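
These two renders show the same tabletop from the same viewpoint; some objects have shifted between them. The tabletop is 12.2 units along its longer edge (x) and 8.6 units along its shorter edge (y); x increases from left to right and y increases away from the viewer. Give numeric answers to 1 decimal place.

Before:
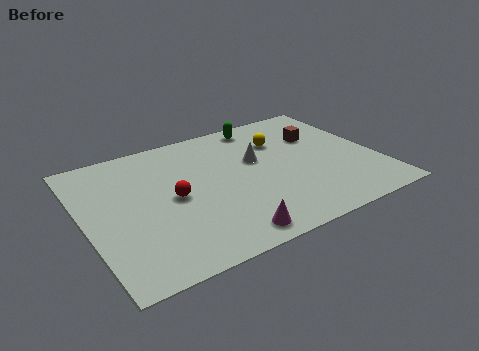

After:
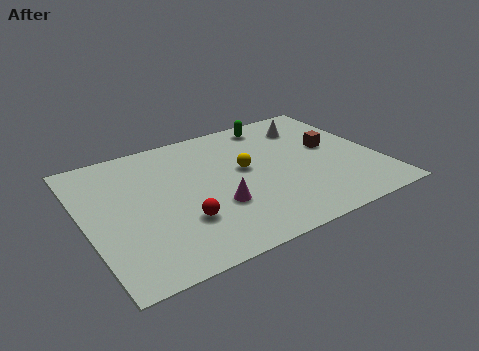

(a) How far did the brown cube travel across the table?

1.0

From (10.1, 5.8) to (10.4, 4.8), the brown cube covered √(0.3² + 1.0²) ≈ 1.0 units.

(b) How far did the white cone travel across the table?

2.9

From (7.3, 5.2) to (9.8, 6.7), the white cone covered √(2.5² + 1.5²) ≈ 2.9 units.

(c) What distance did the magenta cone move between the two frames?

1.9

From (5.3, 1.0) to (5.2, 2.9), the magenta cone covered √(0.1² + 1.9²) ≈ 1.9 units.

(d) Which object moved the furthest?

the white cone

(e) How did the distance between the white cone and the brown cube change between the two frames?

-0.9

The distance was about 2.9 in the first image and 2.0 in the second, so they moved 0.9 units closer together.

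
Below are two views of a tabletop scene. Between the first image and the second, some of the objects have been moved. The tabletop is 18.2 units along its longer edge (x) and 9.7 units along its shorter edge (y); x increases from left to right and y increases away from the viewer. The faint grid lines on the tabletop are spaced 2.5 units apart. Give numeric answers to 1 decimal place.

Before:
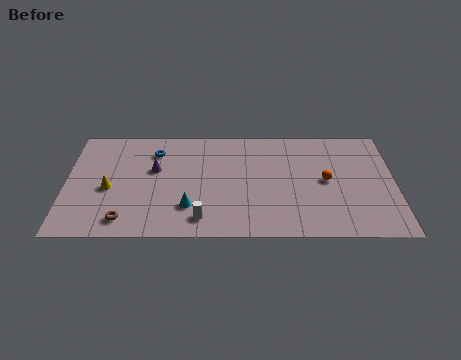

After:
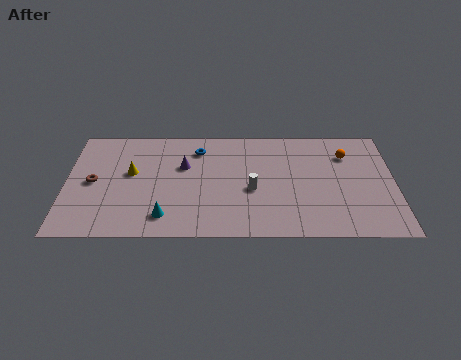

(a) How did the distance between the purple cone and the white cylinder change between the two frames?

-0.7

The distance was about 5.0 in the first image and 4.3 in the second, so they moved 0.7 units closer together.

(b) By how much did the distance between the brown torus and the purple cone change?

+0.5

Before: roughly 4.7 units apart; after: 5.2. That's 0.5 units further apart.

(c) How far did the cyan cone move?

1.5

From (6.8, 2.6) to (5.5, 1.8), the cyan cone covered √(1.3² + 0.8²) ≈ 1.5 units.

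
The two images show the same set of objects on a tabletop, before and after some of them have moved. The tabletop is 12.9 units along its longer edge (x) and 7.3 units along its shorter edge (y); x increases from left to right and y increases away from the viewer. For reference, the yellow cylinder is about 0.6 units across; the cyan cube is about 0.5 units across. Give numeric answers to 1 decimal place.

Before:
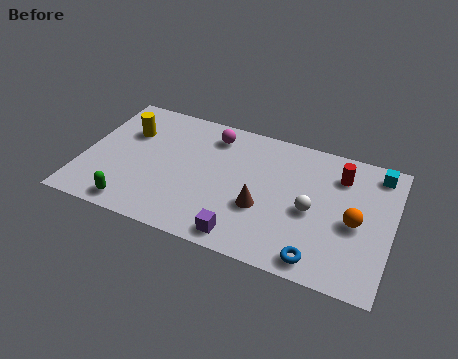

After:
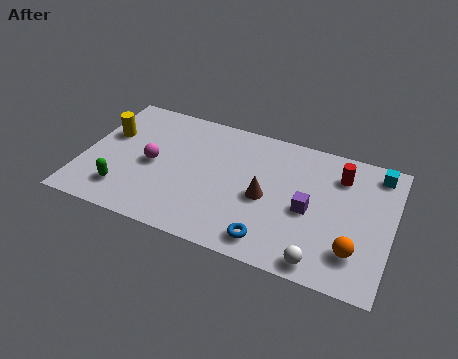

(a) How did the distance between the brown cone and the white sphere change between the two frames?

+1.4

Before: roughly 2.1 units apart; after: 3.5. That's 1.4 units further apart.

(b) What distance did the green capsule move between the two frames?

0.9

From (2.4, 0.9) to (1.9, 1.6), the green capsule covered √(0.5² + 0.7²) ≈ 0.9 units.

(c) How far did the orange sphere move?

1.5

The orange sphere was near (11.4, 3.3) before and (11.5, 1.8) after, so it travelled √(0.1² + 1.5²) ≈ 1.5 units.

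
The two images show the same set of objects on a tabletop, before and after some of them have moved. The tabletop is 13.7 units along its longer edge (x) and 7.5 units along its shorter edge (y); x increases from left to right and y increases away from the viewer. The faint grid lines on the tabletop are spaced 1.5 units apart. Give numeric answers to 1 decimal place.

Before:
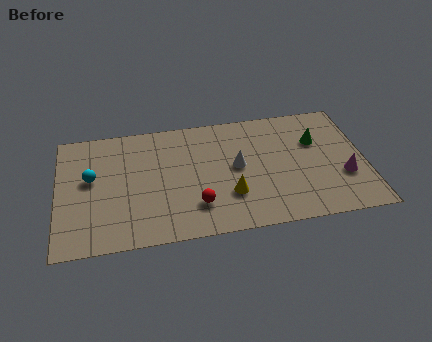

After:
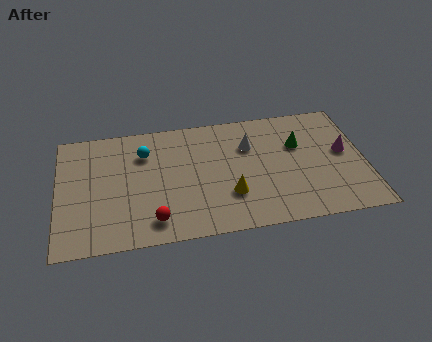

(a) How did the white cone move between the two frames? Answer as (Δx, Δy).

(0.6, 1.2)

From the two frames, the white cone sits at roughly (8.0, 4.0) before and (8.6, 5.2) after.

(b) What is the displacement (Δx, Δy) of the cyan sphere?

(2.4, 1.2)

The cyan sphere started near (1.5, 4.3) and ended near (3.9, 5.5).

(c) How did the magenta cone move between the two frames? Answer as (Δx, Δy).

(0.1, 1.5)

The magenta cone started near (12.7, 2.6) and ended near (12.8, 4.1).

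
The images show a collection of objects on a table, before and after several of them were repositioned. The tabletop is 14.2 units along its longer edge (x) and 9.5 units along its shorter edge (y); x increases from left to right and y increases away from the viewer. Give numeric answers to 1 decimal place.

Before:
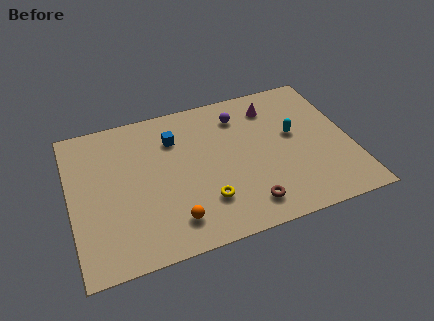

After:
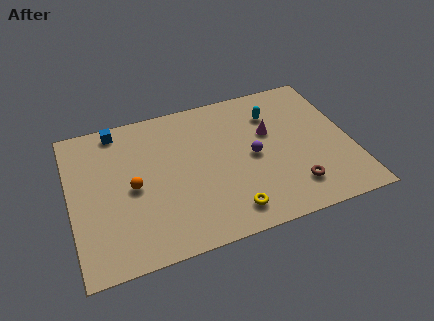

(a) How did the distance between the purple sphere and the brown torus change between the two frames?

-2.7

The distance was about 5.9 in the first image and 3.2 in the second, so they moved 2.7 units closer together.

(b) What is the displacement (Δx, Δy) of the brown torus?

(2.4, 0.4)

From the two frames, the brown torus sits at roughly (8.6, 1.6) before and (11.0, 2.0) after.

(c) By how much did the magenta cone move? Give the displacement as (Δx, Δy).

(-0.3, -1.7)

The magenta cone was at about (10.5, 7.6) and moved to about (10.2, 5.9).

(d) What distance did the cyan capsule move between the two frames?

1.9

The cyan capsule was near (11.4, 5.4) before and (10.5, 7.1) after, so it travelled √(0.9² + 1.7²) ≈ 1.9 units.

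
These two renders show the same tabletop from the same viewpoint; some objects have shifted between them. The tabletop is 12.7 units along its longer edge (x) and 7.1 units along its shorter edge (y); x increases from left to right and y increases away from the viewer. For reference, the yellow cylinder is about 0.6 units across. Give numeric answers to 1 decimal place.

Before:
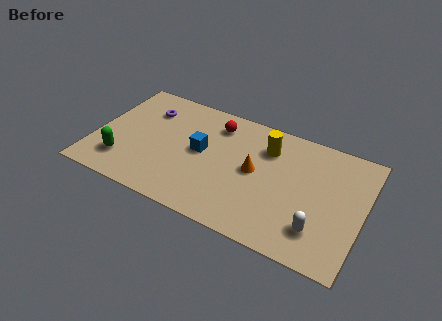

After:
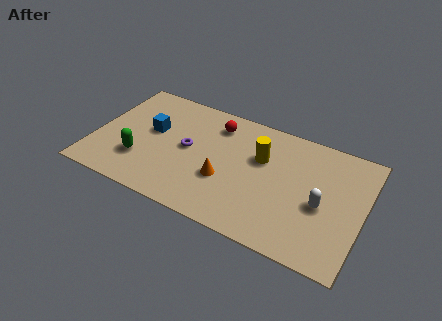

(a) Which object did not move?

the red sphere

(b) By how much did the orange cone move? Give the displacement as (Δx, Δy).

(-1.3, -1.1)

From the two frames, the orange cone sits at roughly (7.6, 3.7) before and (6.3, 2.6) after.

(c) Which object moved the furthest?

the purple torus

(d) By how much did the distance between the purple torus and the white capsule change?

-2.9

The distance was about 9.3 in the first image and 6.4 in the second, so they moved 2.9 units closer together.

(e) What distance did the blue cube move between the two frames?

2.4

The blue cube was near (5.0, 3.8) before and (2.6, 4.1) after, so it travelled √(2.4² + 0.3²) ≈ 2.4 units.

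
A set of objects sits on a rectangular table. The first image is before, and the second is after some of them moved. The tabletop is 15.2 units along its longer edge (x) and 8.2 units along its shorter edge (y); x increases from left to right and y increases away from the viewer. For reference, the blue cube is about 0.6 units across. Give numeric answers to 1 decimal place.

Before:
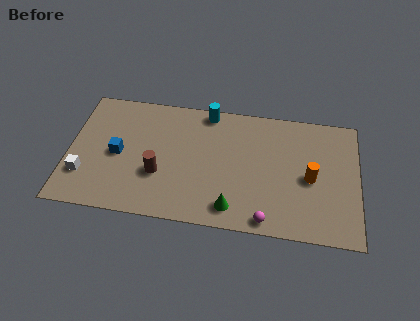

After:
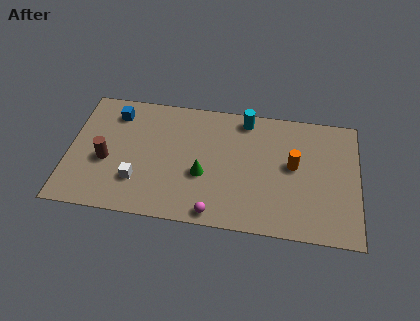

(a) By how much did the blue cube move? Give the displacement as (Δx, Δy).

(-0.3, 2.7)

From the two frames, the blue cube sits at roughly (2.6, 3.9) before and (2.3, 6.6) after.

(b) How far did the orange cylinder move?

1.1

The orange cylinder moved from about (12.7, 3.8) to (11.8, 4.5), a distance of √(0.9² + 0.7²) ≈ 1.1.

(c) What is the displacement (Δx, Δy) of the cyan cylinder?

(2.0, -0.2)

From the two frames, the cyan cylinder sits at roughly (7.2, 7.4) before and (9.2, 7.2) after.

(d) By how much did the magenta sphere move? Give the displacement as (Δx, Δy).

(-2.7, 0.0)

The magenta sphere was at about (10.5, 0.8) and moved to about (7.8, 0.8).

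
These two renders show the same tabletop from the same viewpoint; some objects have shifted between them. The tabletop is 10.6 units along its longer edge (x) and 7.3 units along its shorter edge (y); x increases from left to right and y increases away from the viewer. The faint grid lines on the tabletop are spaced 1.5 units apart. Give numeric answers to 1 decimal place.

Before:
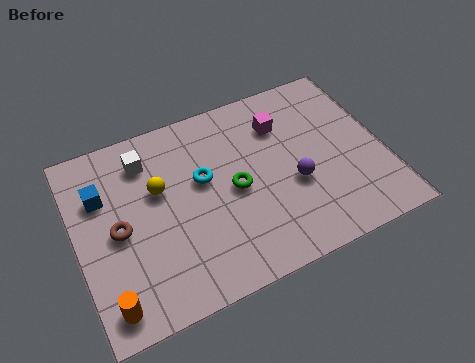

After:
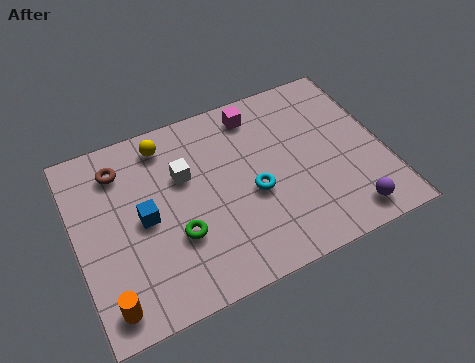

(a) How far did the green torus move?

2.3

The green torus moved from about (5.4, 3.5) to (3.3, 2.5), a distance of √(2.1² + 1.0²) ≈ 2.3.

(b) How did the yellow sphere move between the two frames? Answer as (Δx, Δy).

(0.4, 1.7)

The yellow sphere was at about (2.9, 4.5) and moved to about (3.3, 6.2).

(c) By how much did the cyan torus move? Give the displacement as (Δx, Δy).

(1.6, -1.2)

From the two frames, the cyan torus sits at roughly (4.4, 4.3) before and (6.0, 3.1) after.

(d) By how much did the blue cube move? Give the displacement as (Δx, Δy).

(1.3, -1.4)

The blue cube was at about (1.0, 5.0) and moved to about (2.3, 3.6).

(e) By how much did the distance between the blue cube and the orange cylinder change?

-1.0

They were about 4.0 units apart before and 3.0 after — 1.0 units closer together.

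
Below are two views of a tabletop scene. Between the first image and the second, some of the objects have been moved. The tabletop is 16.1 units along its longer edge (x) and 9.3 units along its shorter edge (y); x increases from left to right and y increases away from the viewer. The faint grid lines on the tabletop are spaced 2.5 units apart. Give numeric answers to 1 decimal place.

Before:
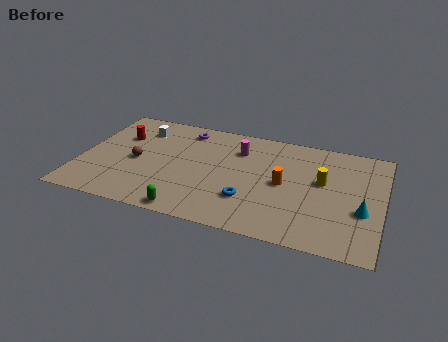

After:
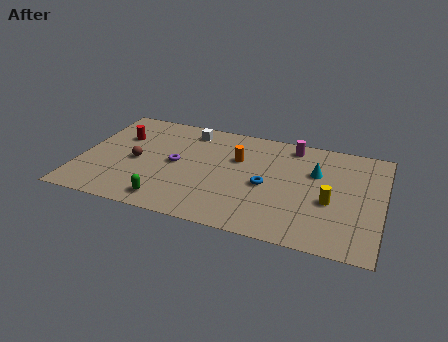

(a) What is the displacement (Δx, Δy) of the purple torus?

(-0.2, -3.2)

The purple torus started near (5.3, 7.9) and ended near (5.1, 4.7).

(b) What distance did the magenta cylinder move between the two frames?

3.0

The magenta cylinder was near (8.3, 6.9) before and (11.1, 8.1) after, so it travelled √(2.8² + 1.2²) ≈ 3.0 units.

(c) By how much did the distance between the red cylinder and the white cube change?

+2.5

The distance was about 1.4 in the first image and 3.9 in the second, so they moved 2.5 units further apart.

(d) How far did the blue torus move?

1.7

The blue torus moved from about (9.2, 2.7) to (10.0, 4.2), a distance of √(0.8² + 1.5²) ≈ 1.7.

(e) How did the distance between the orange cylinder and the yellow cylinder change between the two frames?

+3.4

Before: roughly 2.2 units apart; after: 5.6. That's 3.4 units further apart.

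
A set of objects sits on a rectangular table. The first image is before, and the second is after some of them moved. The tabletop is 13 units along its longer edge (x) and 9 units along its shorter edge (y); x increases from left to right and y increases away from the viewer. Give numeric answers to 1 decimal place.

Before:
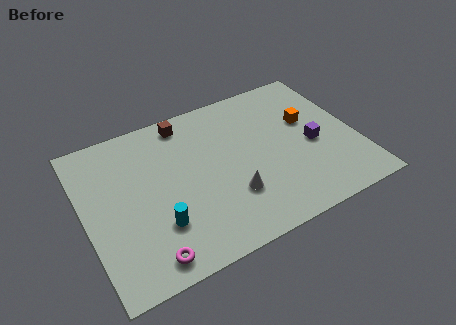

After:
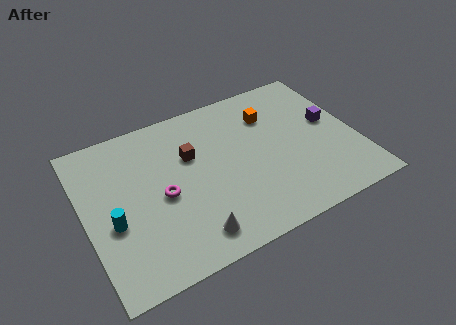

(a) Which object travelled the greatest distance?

the magenta torus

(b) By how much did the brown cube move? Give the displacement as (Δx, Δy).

(0.0, -2.1)

The brown cube was at about (5.2, 7.9) and moved to about (5.2, 5.8).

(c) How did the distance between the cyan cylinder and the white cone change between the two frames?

+0.5

They were about 3.5 units apart before and 4.0 after — 0.5 units further apart.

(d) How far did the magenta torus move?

3.2

From (2.5, 1.1) to (3.6, 4.1), the magenta torus covered √(1.1² + 3.0²) ≈ 3.2 units.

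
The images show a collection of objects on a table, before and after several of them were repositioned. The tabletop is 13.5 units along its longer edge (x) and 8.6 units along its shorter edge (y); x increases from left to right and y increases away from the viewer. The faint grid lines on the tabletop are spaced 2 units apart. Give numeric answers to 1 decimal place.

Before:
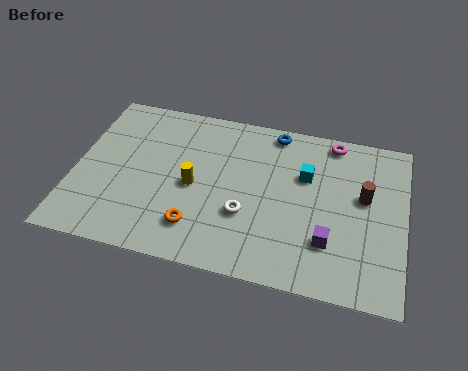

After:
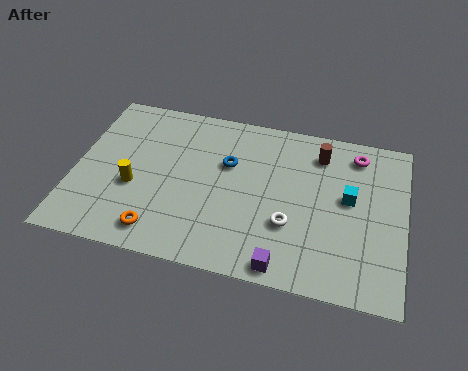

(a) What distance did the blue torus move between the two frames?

2.8

The blue torus was near (8.0, 7.7) before and (6.2, 5.5) after, so it travelled √(1.8² + 2.2²) ≈ 2.8 units.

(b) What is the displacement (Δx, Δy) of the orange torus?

(-1.5, -0.6)

From the two frames, the orange torus sits at roughly (5.2, 1.9) before and (3.7, 1.3) after.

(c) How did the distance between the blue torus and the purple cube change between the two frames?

-0.5

The distance was about 5.9 in the first image and 5.4 in the second, so they moved 0.5 units closer together.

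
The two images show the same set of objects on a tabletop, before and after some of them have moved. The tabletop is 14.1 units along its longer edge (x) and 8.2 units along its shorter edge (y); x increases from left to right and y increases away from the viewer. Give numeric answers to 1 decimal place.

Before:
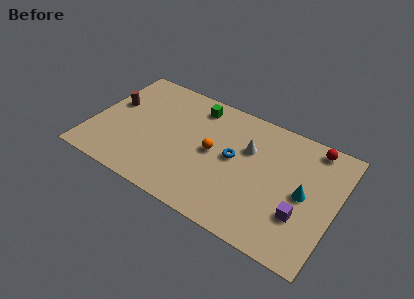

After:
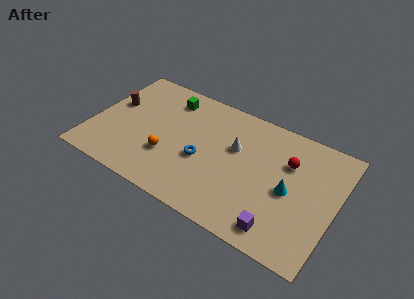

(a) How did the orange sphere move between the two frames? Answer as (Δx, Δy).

(-2.4, -1.5)

The orange sphere started near (7.0, 4.2) and ended near (4.6, 2.7).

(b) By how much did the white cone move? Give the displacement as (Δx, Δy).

(-0.7, -0.3)

From the two frames, the white cone sits at roughly (8.9, 5.4) before and (8.2, 5.1) after.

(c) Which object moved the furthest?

the orange sphere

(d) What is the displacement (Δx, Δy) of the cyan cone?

(-0.8, -0.2)

From the two frames, the cyan cone sits at roughly (12.3, 4.0) before and (11.5, 3.8) after.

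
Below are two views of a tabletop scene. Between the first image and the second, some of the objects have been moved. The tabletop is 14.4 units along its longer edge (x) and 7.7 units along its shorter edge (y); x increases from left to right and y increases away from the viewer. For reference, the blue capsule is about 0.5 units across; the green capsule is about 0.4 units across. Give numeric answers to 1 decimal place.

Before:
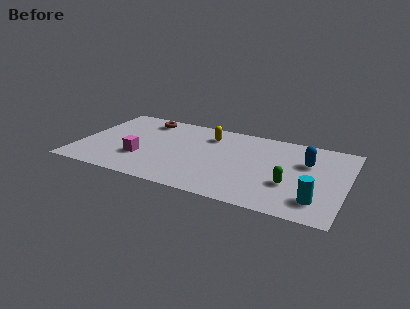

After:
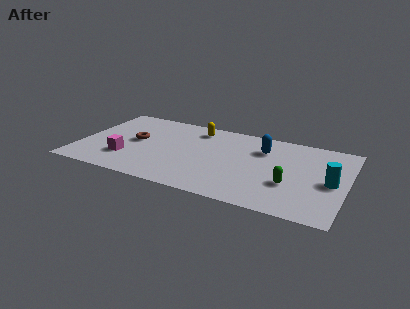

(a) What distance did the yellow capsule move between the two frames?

0.8

The yellow capsule was near (6.8, 6.0) before and (6.1, 6.4) after, so it travelled √(0.7² + 0.4²) ≈ 0.8 units.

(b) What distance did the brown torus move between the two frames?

2.4

From (3.2, 6.5) to (3.0, 4.1), the brown torus covered √(0.2² + 2.4²) ≈ 2.4 units.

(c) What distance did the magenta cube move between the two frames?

0.9

The magenta cube moved from about (3.5, 2.5) to (2.7, 2.2), a distance of √(0.8² + 0.3²) ≈ 0.9.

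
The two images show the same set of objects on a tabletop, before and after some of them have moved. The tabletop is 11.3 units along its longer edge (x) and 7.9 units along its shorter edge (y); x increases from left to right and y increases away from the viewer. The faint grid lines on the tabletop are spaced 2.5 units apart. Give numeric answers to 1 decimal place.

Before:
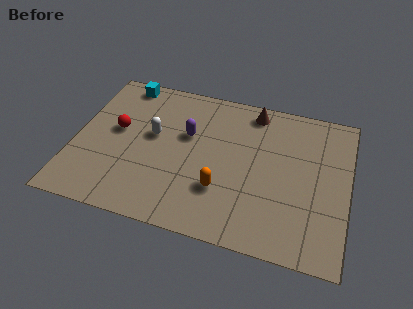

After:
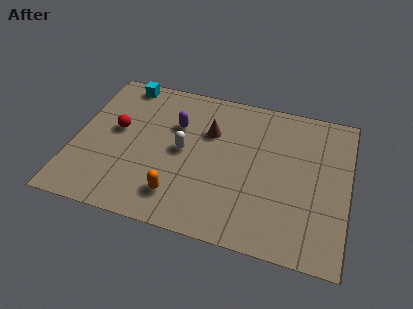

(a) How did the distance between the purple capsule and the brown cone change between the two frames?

-1.9

They were about 3.3 units apart before and 1.4 after — 1.9 units closer together.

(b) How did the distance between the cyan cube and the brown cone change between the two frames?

-1.3

They were about 5.5 units apart before and 4.2 after — 1.3 units closer together.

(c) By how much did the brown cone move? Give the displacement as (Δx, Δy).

(-1.7, -1.6)

The brown cone started near (7.2, 6.9) and ended near (5.5, 5.3).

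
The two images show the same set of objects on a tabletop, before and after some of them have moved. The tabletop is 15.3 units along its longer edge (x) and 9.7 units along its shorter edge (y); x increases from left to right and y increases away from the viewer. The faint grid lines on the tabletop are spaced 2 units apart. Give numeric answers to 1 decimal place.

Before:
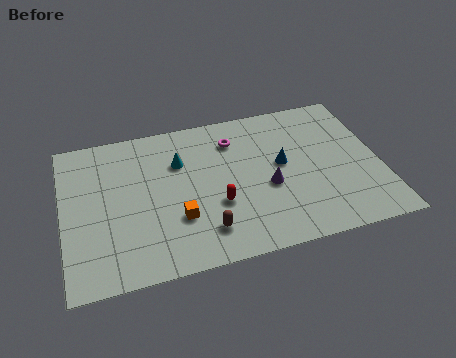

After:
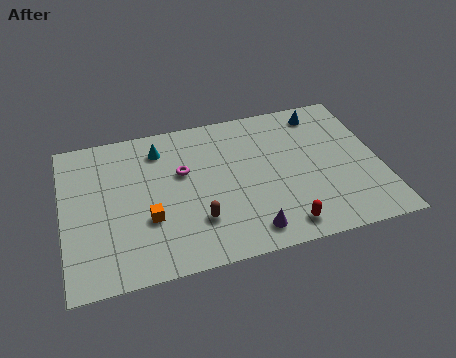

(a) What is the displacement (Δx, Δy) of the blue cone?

(2.2, 3.0)

The blue cone started near (10.6, 5.3) and ended near (12.8, 8.3).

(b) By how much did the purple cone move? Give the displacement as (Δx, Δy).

(-1.1, -2.6)

The purple cone was at about (9.8, 4.0) and moved to about (8.7, 1.4).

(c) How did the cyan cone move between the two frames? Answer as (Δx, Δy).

(-0.9, 1.1)

The cyan cone started near (5.7, 6.7) and ended near (4.8, 7.8).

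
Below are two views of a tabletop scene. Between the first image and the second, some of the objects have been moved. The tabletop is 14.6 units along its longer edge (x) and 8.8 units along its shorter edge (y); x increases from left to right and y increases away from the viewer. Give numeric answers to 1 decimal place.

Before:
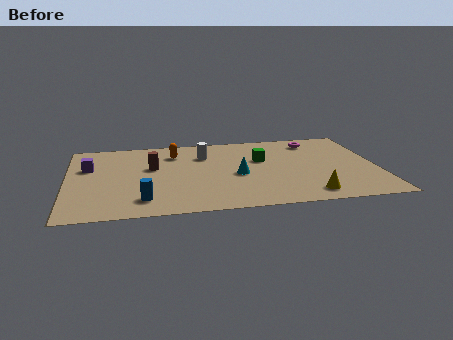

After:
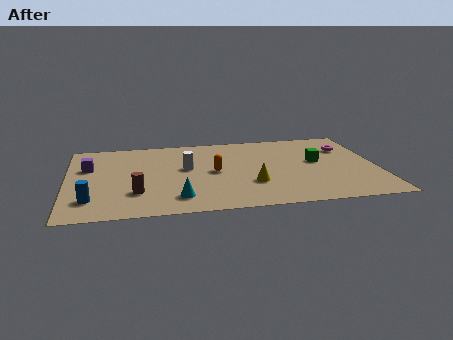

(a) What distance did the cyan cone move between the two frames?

3.6

The cyan cone was near (8.0, 3.9) before and (5.1, 1.7) after, so it travelled √(2.9² + 2.2²) ≈ 3.6 units.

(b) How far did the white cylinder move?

1.7

The white cylinder was near (6.5, 6.4) before and (5.6, 5.0) after, so it travelled √(0.9² + 1.4²) ≈ 1.7 units.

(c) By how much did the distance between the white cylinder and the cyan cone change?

+0.4

Before: roughly 2.9 units apart; after: 3.3. That's 0.4 units further apart.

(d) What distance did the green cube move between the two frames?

2.7

From (9.2, 5.5) to (11.8, 4.9), the green cube covered √(2.6² + 0.6²) ≈ 2.7 units.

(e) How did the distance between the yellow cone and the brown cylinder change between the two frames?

-2.8

Before: roughly 8.2 units apart; after: 5.4. That's 2.8 units closer together.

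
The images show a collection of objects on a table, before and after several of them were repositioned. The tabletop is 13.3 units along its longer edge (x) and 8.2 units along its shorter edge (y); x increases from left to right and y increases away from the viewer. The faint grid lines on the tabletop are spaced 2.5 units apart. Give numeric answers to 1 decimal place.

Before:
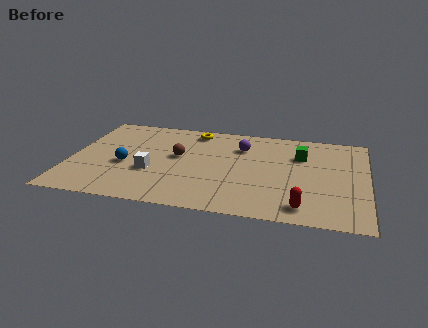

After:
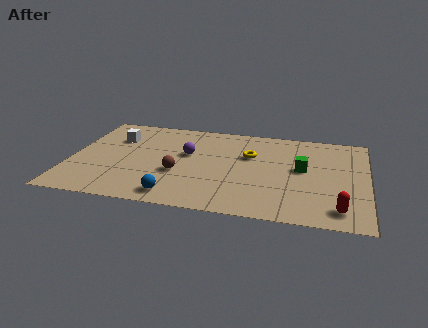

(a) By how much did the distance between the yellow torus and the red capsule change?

-2.1

They were about 7.8 units apart before and 5.7 after — 2.1 units closer together.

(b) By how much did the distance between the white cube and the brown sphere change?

+2.1

Before: roughly 1.9 units apart; after: 4.0. That's 2.1 units further apart.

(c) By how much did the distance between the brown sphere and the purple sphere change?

-1.3

They were about 3.1 units apart before and 1.8 after — 1.3 units closer together.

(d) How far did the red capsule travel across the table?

1.6

The red capsule moved from about (10.5, 1.2) to (12.1, 1.3), a distance of √(1.6² + 0.1²) ≈ 1.6.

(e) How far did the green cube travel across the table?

1.2

The green cube was near (10.3, 5.7) before and (10.4, 4.5) after, so it travelled √(0.1² + 1.2²) ≈ 1.2 units.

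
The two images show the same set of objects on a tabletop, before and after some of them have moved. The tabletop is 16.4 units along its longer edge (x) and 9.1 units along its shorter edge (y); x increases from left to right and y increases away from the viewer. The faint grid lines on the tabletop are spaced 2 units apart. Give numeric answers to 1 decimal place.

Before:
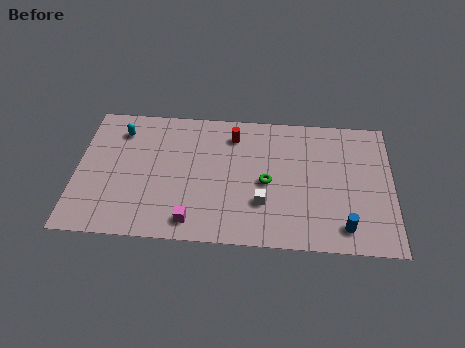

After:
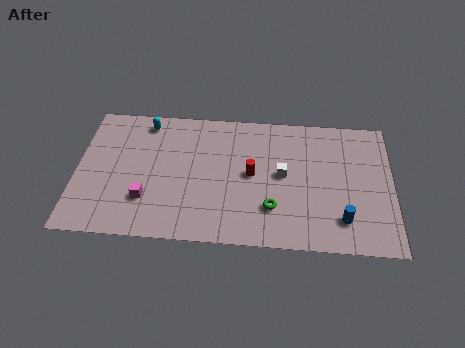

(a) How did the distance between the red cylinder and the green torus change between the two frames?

-1.1

They were about 3.6 units apart before and 2.5 after — 1.1 units closer together.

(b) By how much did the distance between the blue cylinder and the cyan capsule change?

-1.1

Before: roughly 13.0 units apart; after: 11.9. That's 1.1 units closer together.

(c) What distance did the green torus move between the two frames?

1.7

From (9.9, 4.2) to (10.2, 2.5), the green torus covered √(0.3² + 1.7²) ≈ 1.7 units.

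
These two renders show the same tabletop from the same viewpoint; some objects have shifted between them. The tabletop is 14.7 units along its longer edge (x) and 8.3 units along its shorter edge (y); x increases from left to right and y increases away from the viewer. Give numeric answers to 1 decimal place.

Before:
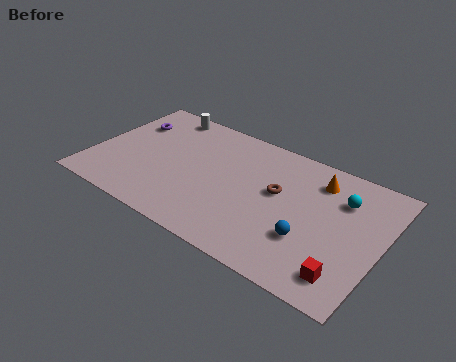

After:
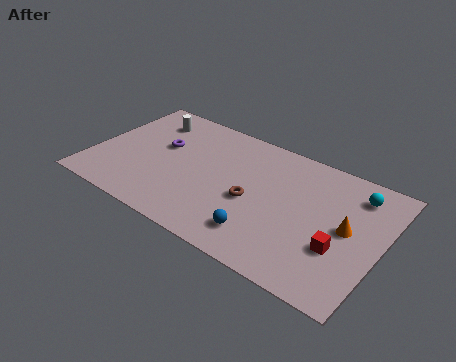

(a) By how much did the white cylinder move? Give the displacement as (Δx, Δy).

(-0.6, -0.8)

The white cylinder started near (2.9, 7.4) and ended near (2.3, 6.6).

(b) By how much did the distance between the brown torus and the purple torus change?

-2.9

Before: roughly 8.1 units apart; after: 5.2. That's 2.9 units closer together.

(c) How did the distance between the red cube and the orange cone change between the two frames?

-4.1

They were about 5.5 units apart before and 1.4 after — 4.1 units closer together.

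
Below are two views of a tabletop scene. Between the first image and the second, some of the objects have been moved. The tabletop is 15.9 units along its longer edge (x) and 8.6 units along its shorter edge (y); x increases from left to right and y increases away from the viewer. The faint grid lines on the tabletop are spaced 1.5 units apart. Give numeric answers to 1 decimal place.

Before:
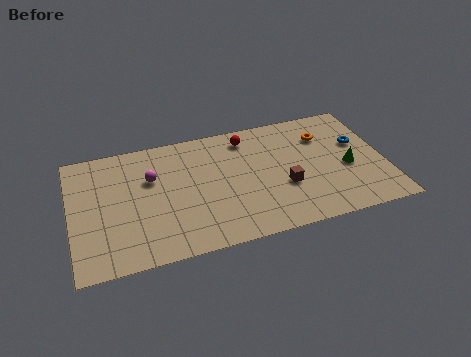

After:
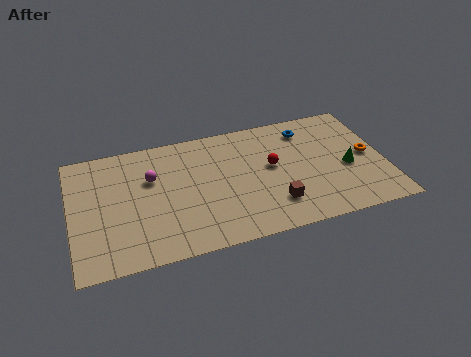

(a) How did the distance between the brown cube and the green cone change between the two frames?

+0.9

They were about 3.3 units apart before and 4.2 after — 0.9 units further apart.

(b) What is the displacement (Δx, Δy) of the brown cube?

(-0.6, -1.1)

The brown cube was at about (10.7, 3.2) and moved to about (10.1, 2.1).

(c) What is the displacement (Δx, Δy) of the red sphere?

(1.1, -2.4)

From the two frames, the red sphere sits at roughly (9.1, 7.2) before and (10.2, 4.8) after.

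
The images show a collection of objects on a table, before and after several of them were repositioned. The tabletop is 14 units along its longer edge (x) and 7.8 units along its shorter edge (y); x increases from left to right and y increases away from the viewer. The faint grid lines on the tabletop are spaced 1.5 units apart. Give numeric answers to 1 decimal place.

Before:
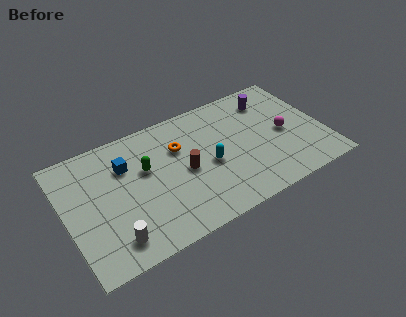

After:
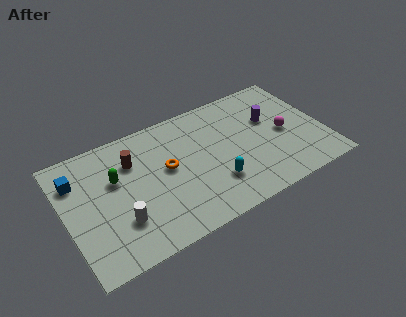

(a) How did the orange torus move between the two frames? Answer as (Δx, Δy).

(-0.8, -1.0)

The orange torus started near (6.3, 5.3) and ended near (5.5, 4.3).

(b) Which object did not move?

the magenta sphere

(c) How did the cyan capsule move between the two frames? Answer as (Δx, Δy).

(0.1, -1.3)

From the two frames, the cyan capsule sits at roughly (7.7, 3.5) before and (7.8, 2.2) after.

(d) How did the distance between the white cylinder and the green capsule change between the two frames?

-1.4

They were about 4.0 units apart before and 2.6 after — 1.4 units closer together.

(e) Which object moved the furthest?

the brown cylinder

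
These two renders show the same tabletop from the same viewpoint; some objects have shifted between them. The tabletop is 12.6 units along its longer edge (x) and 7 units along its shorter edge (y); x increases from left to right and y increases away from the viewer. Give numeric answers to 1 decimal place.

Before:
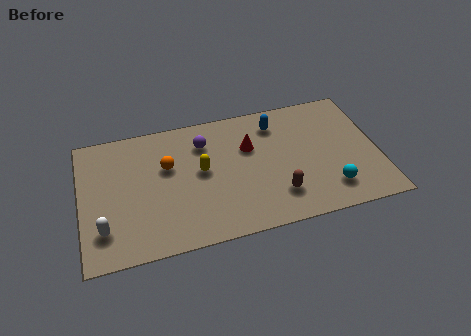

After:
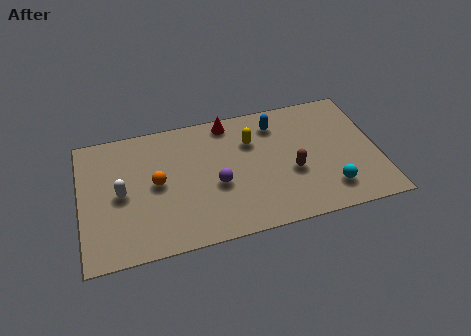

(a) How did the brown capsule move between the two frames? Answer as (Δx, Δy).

(0.7, 1.1)

From the two frames, the brown capsule sits at roughly (8.2, 1.7) before and (8.9, 2.8) after.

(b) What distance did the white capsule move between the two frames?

1.9

The white capsule moved from about (0.9, 1.7) to (1.7, 3.4), a distance of √(0.8² + 1.7²) ≈ 1.9.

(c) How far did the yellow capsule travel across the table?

2.5

The yellow capsule moved from about (5.1, 3.8) to (7.3, 4.9), a distance of √(2.2² + 1.1²) ≈ 2.5.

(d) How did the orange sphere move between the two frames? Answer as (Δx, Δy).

(-0.5, -0.8)

The orange sphere started near (3.7, 4.4) and ended near (3.2, 3.6).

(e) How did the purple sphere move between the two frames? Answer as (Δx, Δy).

(0.4, -2.4)

The purple sphere started near (5.3, 5.3) and ended near (5.7, 2.9).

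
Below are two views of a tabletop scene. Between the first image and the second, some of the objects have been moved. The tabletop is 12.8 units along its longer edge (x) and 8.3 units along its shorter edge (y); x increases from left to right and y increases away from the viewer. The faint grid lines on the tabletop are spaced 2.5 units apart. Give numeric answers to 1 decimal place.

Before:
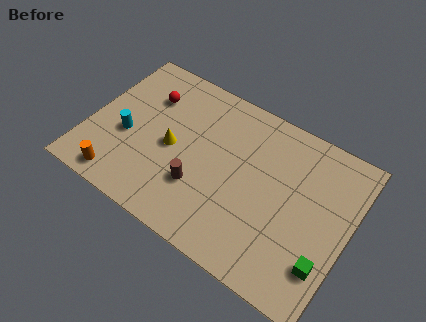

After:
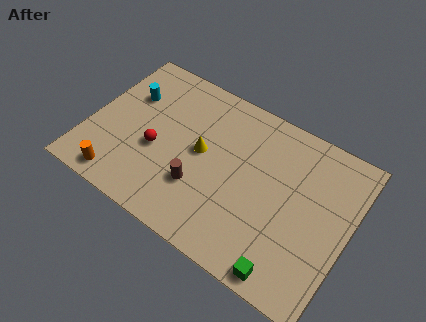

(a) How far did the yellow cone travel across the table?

1.5

The yellow cone was near (4.1, 3.9) before and (5.5, 4.4) after, so it travelled √(1.4² + 0.5²) ≈ 1.5 units.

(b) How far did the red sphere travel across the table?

2.8

The red sphere moved from about (2.5, 6.0) to (3.4, 3.4), a distance of √(0.9² + 2.6²) ≈ 2.8.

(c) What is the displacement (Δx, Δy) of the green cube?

(-1.6, -1.3)

From the two frames, the green cube sits at roughly (12.0, 2.1) before and (10.4, 0.8) after.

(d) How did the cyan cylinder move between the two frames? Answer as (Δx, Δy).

(-0.3, 2.2)

The cyan cylinder was at about (1.9, 3.4) and moved to about (1.6, 5.6).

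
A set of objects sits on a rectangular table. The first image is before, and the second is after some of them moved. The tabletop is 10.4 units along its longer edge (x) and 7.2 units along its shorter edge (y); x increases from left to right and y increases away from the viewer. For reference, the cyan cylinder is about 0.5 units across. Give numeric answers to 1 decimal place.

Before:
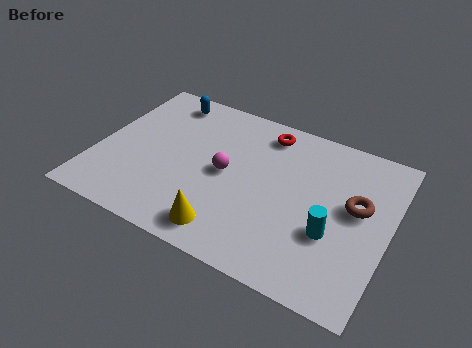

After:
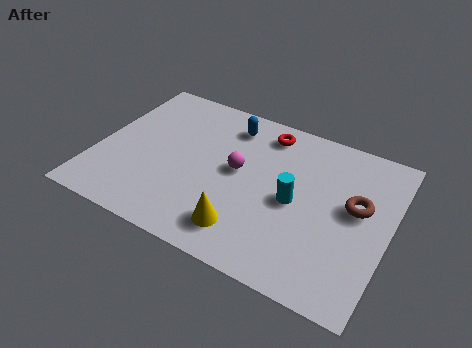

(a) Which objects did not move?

the brown torus and the red torus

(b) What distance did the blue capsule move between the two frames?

2.4

From (2.0, 6.2) to (4.4, 5.9), the blue capsule covered √(2.4² + 0.3²) ≈ 2.4 units.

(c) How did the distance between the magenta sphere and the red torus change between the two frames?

-0.4

The distance was about 2.7 in the first image and 2.3 in the second, so they moved 0.4 units closer together.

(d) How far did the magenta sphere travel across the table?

0.5

From (4.6, 3.6) to (5.0, 3.9), the magenta sphere covered √(0.4² + 0.3²) ≈ 0.5 units.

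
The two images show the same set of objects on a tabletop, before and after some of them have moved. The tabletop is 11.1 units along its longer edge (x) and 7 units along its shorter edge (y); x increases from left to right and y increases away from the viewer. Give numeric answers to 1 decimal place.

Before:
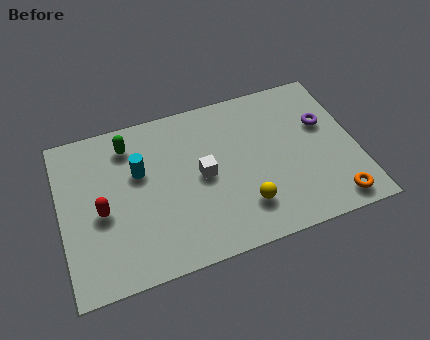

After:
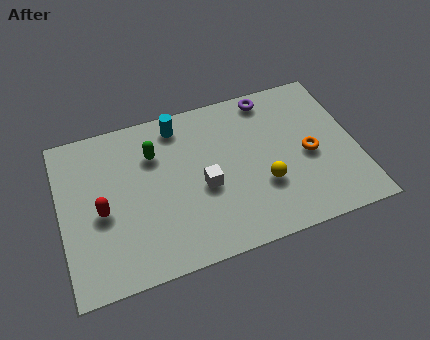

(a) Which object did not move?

the red capsule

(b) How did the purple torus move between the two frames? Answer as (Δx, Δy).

(-1.9, 1.8)

From the two frames, the purple torus sits at roughly (10.0, 4.4) before and (8.1, 6.2) after.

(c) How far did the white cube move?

0.5

From (5.3, 3.5) to (5.3, 3.0), the white cube covered √(0.0² + 0.5²) ≈ 0.5 units.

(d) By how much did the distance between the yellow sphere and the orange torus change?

-1.4

The distance was about 3.4 in the first image and 2.0 in the second, so they moved 1.4 units closer together.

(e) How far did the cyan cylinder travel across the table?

2.3

The cyan cylinder was near (3.0, 4.4) before and (4.6, 6.0) after, so it travelled √(1.6² + 1.6²) ≈ 2.3 units.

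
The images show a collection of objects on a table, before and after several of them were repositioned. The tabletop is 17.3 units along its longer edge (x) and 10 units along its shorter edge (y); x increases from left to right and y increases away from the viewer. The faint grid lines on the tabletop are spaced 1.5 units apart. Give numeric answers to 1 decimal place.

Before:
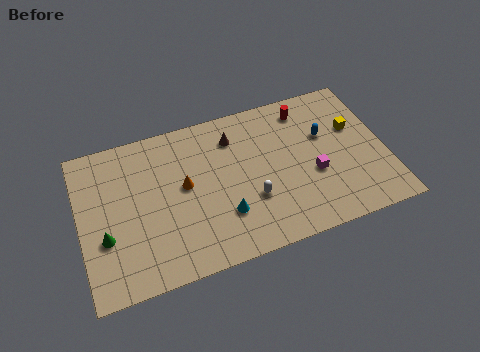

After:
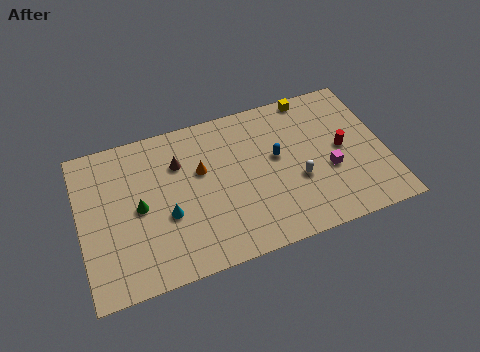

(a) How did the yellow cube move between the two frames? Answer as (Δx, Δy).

(-2.2, 2.9)

From the two frames, the yellow cube sits at roughly (15.7, 6.3) before and (13.5, 9.2) after.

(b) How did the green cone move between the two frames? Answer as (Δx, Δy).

(2.0, 1.3)

The green cone was at about (1.3, 3.6) and moved to about (3.3, 4.9).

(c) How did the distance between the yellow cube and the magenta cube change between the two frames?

+1.8

Before: roughly 3.5 units apart; after: 5.3. That's 1.8 units further apart.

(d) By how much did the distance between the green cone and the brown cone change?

-5.4

They were about 8.7 units apart before and 3.3 after — 5.4 units closer together.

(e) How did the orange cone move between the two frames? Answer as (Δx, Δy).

(1.0, 0.7)

The orange cone was at about (5.9, 5.5) and moved to about (6.9, 6.2).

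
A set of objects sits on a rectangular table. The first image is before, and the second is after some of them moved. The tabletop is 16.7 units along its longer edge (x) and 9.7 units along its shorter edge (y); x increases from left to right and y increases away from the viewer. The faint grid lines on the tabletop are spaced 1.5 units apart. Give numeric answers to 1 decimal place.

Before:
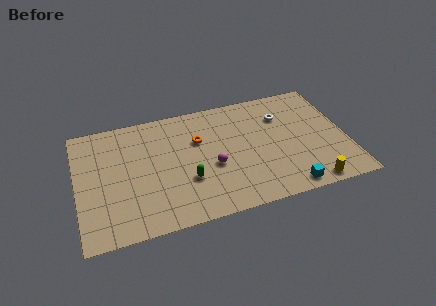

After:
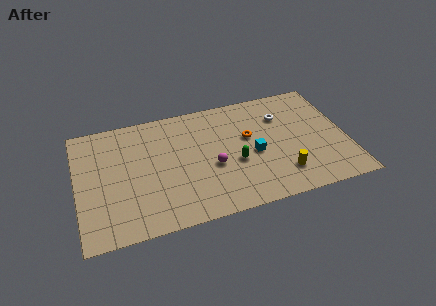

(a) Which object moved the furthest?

the cyan cube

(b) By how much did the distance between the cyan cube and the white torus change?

-2.6

Before: roughly 6.0 units apart; after: 3.4. That's 2.6 units closer together.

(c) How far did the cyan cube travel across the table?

3.8

From (12.7, 1.0) to (10.9, 4.3), the cyan cube covered √(1.8² + 3.3²) ≈ 3.8 units.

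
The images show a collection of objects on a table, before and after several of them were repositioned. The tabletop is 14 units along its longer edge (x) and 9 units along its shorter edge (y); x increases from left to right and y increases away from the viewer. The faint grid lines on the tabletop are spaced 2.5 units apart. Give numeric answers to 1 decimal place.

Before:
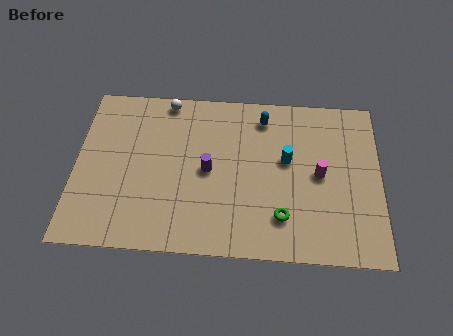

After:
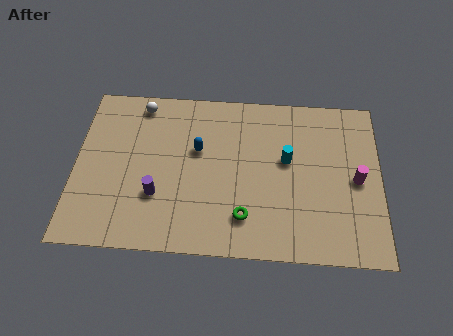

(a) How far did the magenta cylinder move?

1.7

The magenta cylinder was near (11.2, 4.5) before and (12.9, 4.3) after, so it travelled √(1.7² + 0.2²) ≈ 1.7 units.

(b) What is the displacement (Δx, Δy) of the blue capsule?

(-3.0, -2.0)

The blue capsule started near (8.6, 7.5) and ended near (5.6, 5.5).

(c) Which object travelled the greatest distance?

the blue capsule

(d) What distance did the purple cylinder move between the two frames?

2.7

The purple cylinder moved from about (6.1, 4.4) to (3.8, 2.9), a distance of √(2.3² + 1.5²) ≈ 2.7.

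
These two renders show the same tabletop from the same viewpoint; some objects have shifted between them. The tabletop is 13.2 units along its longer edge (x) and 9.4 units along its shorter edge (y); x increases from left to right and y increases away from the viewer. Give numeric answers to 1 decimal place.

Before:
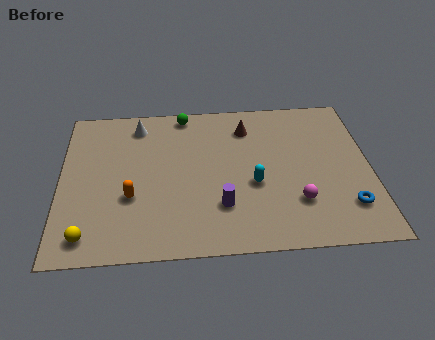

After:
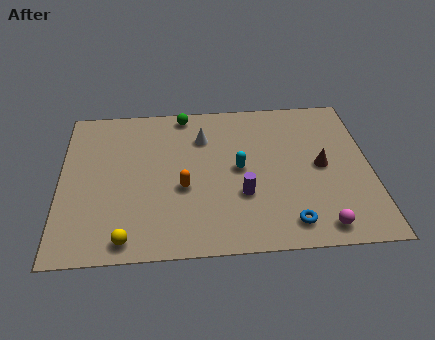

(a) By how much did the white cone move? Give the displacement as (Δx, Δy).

(2.8, -1.0)

The white cone started near (3.3, 7.9) and ended near (6.1, 6.9).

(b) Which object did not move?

the green sphere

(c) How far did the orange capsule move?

2.2

From (3.0, 3.4) to (5.2, 3.8), the orange capsule covered √(2.2² + 0.4²) ≈ 2.2 units.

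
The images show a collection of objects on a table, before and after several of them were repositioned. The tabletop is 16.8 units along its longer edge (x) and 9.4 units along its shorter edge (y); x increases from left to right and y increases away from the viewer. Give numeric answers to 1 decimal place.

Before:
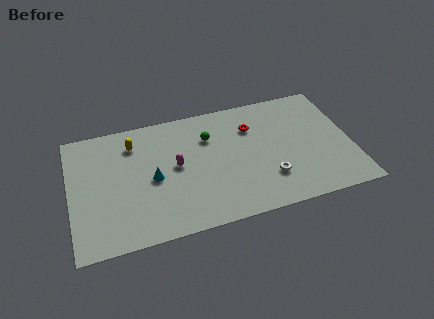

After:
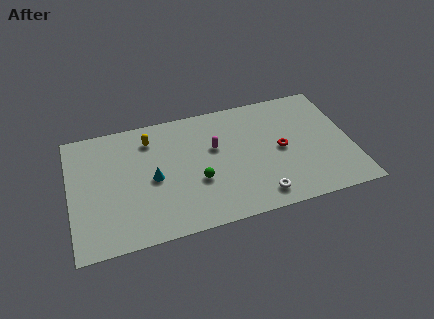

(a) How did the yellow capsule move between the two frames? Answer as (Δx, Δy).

(1.0, 0.1)

The yellow capsule was at about (3.9, 7.4) and moved to about (4.9, 7.5).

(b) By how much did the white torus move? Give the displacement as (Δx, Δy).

(-0.7, -1.2)

The white torus started near (11.7, 2.6) and ended near (11.0, 1.4).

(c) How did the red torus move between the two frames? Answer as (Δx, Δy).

(1.6, -2.2)

The red torus started near (11.0, 6.8) and ended near (12.6, 4.6).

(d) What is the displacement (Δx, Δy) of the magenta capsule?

(2.4, 0.8)

From the two frames, the magenta capsule sits at roughly (6.3, 5.0) before and (8.7, 5.8) after.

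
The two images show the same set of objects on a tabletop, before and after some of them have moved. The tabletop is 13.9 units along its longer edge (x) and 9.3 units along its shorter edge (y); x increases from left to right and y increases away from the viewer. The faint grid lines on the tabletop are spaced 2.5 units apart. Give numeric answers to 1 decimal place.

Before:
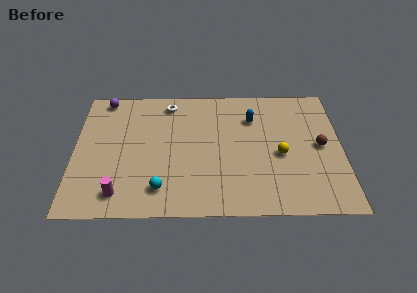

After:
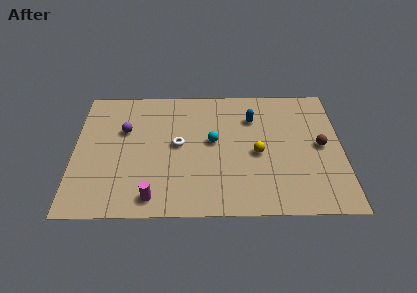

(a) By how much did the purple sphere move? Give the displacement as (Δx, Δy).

(1.1, -2.4)

The purple sphere started near (1.5, 8.4) and ended near (2.6, 6.0).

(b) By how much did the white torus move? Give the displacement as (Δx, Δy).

(0.5, -3.1)

The white torus was at about (4.9, 8.0) and moved to about (5.4, 4.9).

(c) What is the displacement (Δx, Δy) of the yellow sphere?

(-1.2, 0.1)

The yellow sphere was at about (10.7, 4.1) and moved to about (9.5, 4.2).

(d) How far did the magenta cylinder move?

1.7

The magenta cylinder was near (2.4, 1.5) before and (4.1, 1.2) after, so it travelled √(1.7² + 0.3²) ≈ 1.7 units.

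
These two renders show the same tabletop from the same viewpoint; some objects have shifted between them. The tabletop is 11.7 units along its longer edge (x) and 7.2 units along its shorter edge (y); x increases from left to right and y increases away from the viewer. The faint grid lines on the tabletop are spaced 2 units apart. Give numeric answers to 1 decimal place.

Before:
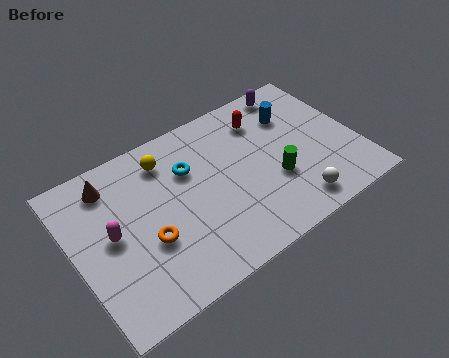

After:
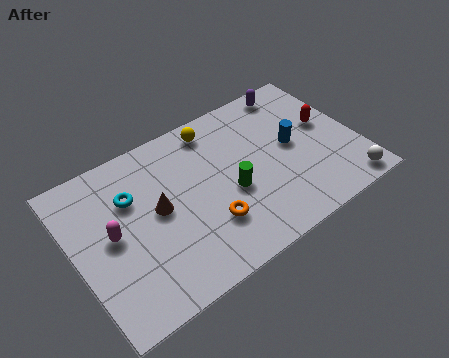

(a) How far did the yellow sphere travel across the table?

2.1

The yellow sphere was near (4.1, 5.8) before and (6.2, 6.2) after, so it travelled √(2.1² + 0.4²) ≈ 2.1 units.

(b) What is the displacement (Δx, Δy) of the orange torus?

(2.4, -0.6)

The orange torus started near (2.8, 2.7) and ended near (5.2, 2.1).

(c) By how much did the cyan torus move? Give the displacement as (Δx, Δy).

(-2.4, 0.0)

From the two frames, the cyan torus sits at roughly (4.9, 4.9) before and (2.5, 4.9) after.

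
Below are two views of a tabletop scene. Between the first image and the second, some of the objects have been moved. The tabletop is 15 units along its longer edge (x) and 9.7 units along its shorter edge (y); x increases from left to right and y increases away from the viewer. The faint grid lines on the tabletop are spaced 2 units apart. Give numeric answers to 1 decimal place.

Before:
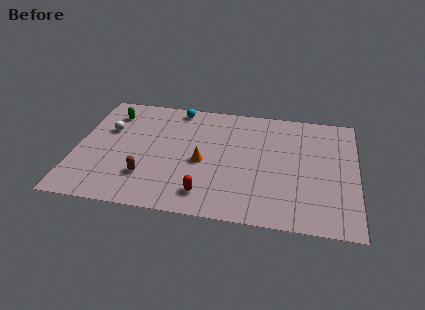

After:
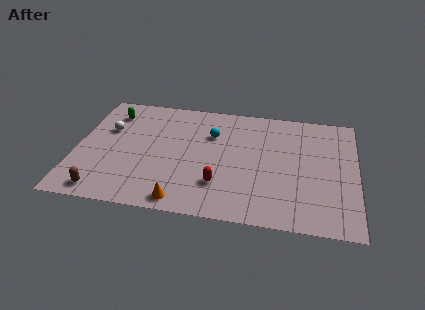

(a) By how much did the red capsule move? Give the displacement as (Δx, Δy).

(0.7, 0.9)

The red capsule started near (7.1, 1.7) and ended near (7.8, 2.6).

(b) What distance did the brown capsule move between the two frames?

2.7

From (3.9, 2.6) to (1.7, 1.1), the brown capsule covered √(2.2² + 1.5²) ≈ 2.7 units.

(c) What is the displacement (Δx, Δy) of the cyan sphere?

(2.0, -2.0)

The cyan sphere started near (5.2, 8.7) and ended near (7.2, 6.7).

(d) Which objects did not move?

the green capsule and the white sphere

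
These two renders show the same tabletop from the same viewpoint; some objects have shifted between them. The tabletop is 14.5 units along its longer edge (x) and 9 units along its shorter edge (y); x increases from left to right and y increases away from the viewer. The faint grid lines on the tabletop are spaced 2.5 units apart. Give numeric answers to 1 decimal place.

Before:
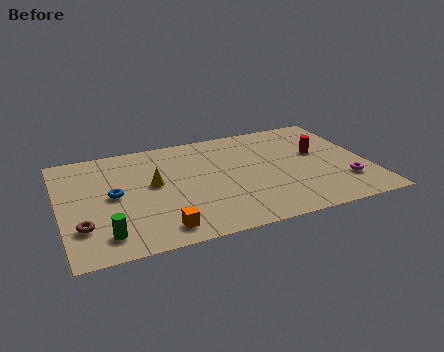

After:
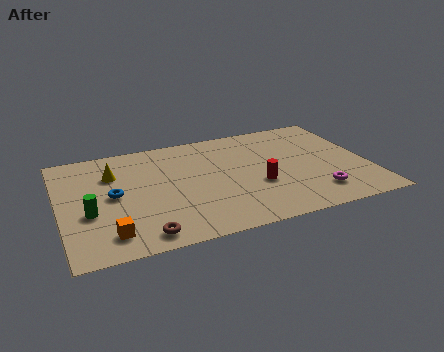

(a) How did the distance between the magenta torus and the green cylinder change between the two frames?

-0.7

Before: roughly 11.3 units apart; after: 10.6. That's 0.7 units closer together.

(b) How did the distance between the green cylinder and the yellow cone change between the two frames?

-1.0

Before: roughly 4.2 units apart; after: 3.2. That's 1.0 units closer together.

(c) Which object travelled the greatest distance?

the red cylinder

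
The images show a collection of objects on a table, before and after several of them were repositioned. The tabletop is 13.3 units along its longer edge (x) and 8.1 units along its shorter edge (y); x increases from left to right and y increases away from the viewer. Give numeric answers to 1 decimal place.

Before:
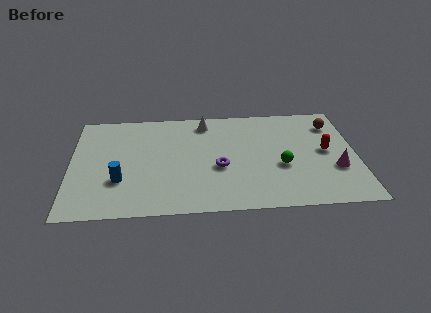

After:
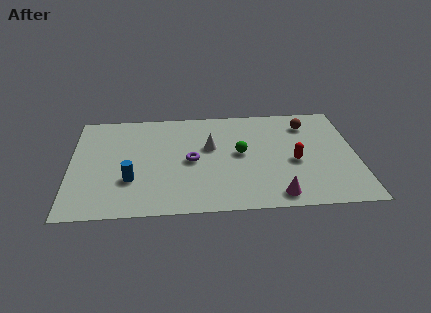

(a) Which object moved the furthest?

the magenta cone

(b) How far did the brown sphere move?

1.2

From (12.3, 6.3) to (11.1, 6.4), the brown sphere covered √(1.2² + 0.1²) ≈ 1.2 units.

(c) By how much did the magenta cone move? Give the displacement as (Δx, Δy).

(-2.8, -1.8)

The magenta cone started near (12.3, 2.8) and ended near (9.5, 1.0).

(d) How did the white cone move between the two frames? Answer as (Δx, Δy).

(0.2, -2.0)

From the two frames, the white cone sits at roughly (6.3, 6.9) before and (6.5, 4.9) after.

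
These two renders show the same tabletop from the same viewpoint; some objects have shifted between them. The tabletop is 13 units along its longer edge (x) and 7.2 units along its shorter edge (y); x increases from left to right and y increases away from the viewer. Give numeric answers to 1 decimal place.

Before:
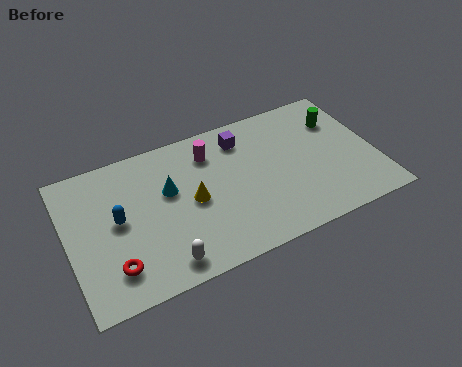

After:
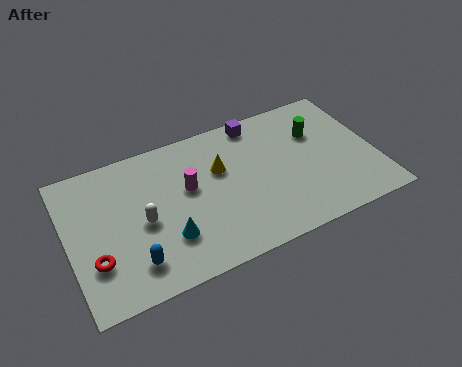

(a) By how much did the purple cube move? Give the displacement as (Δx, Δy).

(0.7, 0.6)

From the two frames, the purple cube sits at roughly (7.6, 5.8) before and (8.3, 6.4) after.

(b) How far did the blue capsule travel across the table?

2.3

The blue capsule was near (2.1, 3.8) before and (2.5, 1.5) after, so it travelled √(0.4² + 2.3²) ≈ 2.3 units.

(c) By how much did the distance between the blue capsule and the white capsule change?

-1.3

The distance was about 3.2 in the first image and 1.9 in the second, so they moved 1.3 units closer together.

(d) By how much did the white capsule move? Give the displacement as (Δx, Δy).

(-0.6, 2.3)

From the two frames, the white capsule sits at roughly (3.7, 1.0) before and (3.1, 3.3) after.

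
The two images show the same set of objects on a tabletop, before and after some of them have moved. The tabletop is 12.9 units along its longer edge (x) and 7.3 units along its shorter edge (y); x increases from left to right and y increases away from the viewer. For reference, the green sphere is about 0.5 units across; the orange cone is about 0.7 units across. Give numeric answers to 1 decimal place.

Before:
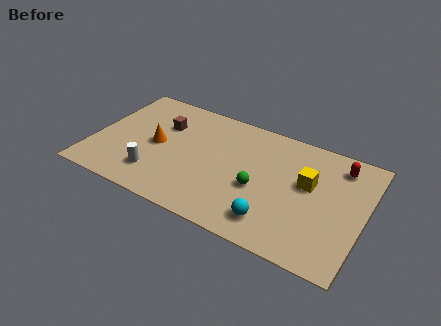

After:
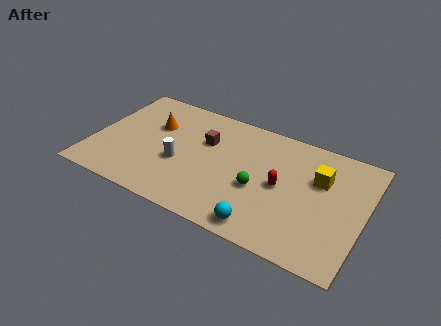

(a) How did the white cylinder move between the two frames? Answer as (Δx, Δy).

(1.0, 1.2)

The white cylinder started near (3.2, 1.7) and ended near (4.2, 2.9).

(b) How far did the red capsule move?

3.5

The red capsule was near (11.5, 6.0) before and (9.0, 3.6) after, so it travelled √(2.5² + 2.4²) ≈ 3.5 units.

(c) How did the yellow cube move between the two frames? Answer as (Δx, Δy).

(0.5, 0.5)

The yellow cube was at about (10.2, 4.3) and moved to about (10.7, 4.8).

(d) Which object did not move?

the green sphere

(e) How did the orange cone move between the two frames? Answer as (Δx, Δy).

(-0.3, 1.2)

The orange cone was at about (3.0, 3.6) and moved to about (2.7, 4.8).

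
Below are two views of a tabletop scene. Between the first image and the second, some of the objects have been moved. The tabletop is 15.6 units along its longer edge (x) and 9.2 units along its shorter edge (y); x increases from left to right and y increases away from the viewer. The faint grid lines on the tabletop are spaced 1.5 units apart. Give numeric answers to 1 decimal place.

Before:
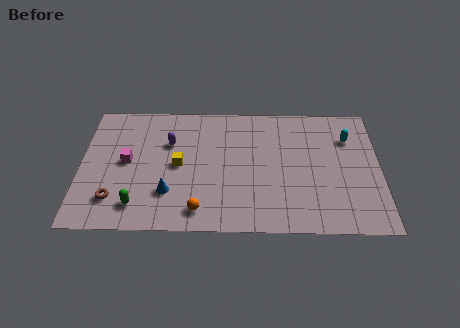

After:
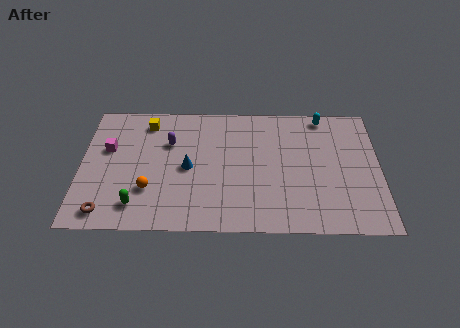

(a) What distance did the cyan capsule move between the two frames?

2.1

The cyan capsule was near (14.0, 6.7) before and (12.7, 8.3) after, so it travelled √(1.3² + 1.6²) ≈ 2.1 units.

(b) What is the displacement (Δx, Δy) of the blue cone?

(1.0, 1.8)

The blue cone started near (4.6, 2.6) and ended near (5.6, 4.4).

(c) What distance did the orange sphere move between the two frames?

3.0

From (6.2, 1.4) to (3.6, 2.8), the orange sphere covered √(2.6² + 1.4²) ≈ 3.0 units.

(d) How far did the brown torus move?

1.0

The brown torus was near (1.8, 2.1) before and (1.4, 1.2) after, so it travelled √(0.4² + 0.9²) ≈ 1.0 units.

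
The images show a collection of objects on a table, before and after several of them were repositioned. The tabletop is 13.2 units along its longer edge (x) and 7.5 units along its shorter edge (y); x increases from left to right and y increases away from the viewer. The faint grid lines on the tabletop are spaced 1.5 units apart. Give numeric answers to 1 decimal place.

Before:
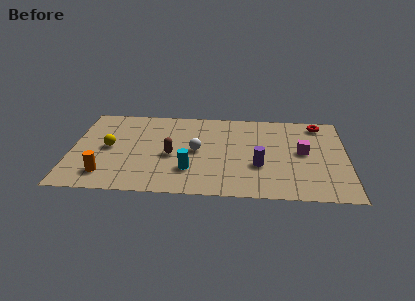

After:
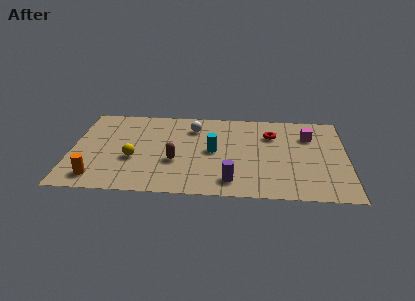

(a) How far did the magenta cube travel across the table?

1.4

The magenta cube was near (11.1, 4.0) before and (11.4, 5.4) after, so it travelled √(0.3² + 1.4²) ≈ 1.4 units.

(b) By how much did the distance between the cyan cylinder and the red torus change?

-4.4

The distance was about 7.6 in the first image and 3.2 in the second, so they moved 4.4 units closer together.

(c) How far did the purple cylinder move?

1.9

The purple cylinder was near (9.0, 2.7) before and (7.7, 1.3) after, so it travelled √(1.3² + 1.4²) ≈ 1.9 units.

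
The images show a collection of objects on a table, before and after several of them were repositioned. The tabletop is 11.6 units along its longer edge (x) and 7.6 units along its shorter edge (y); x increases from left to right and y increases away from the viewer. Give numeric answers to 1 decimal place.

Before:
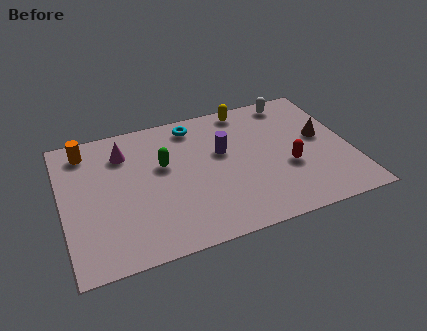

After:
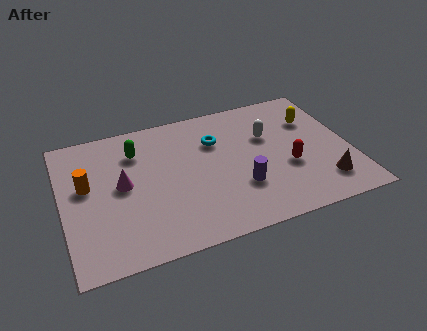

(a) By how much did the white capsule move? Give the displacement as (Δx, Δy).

(-1.2, -1.8)

The white capsule started near (9.6, 6.7) and ended near (8.4, 4.9).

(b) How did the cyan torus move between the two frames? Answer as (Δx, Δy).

(0.8, -1.2)

The cyan torus started near (5.5, 6.5) and ended near (6.3, 5.3).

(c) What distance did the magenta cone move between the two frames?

1.8

From (2.6, 5.8) to (2.4, 4.0), the magenta cone covered √(0.2² + 1.8²) ≈ 1.8 units.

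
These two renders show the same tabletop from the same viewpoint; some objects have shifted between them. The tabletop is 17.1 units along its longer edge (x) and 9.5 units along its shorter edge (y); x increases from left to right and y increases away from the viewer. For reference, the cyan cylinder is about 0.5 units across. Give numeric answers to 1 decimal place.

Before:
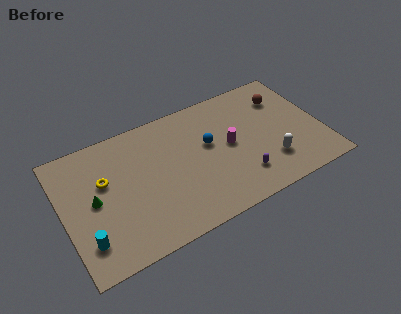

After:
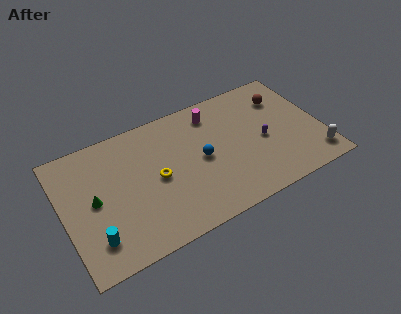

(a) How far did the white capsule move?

3.0

The white capsule moved from about (13.4, 2.5) to (16.3, 1.6), a distance of √(2.9² + 0.9²) ≈ 3.0.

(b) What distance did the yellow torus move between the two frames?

3.5

The yellow torus moved from about (2.8, 5.9) to (6.1, 4.6), a distance of √(3.3² + 1.3²) ≈ 3.5.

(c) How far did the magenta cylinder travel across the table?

3.0

From (11.0, 4.9) to (10.3, 7.8), the magenta cylinder covered √(0.7² + 2.9²) ≈ 3.0 units.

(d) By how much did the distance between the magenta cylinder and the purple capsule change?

+1.8

They were about 2.7 units apart before and 4.5 after — 1.8 units further apart.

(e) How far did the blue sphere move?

1.1

From (9.7, 5.6) to (9.1, 4.7), the blue sphere covered √(0.6² + 0.9²) ≈ 1.1 units.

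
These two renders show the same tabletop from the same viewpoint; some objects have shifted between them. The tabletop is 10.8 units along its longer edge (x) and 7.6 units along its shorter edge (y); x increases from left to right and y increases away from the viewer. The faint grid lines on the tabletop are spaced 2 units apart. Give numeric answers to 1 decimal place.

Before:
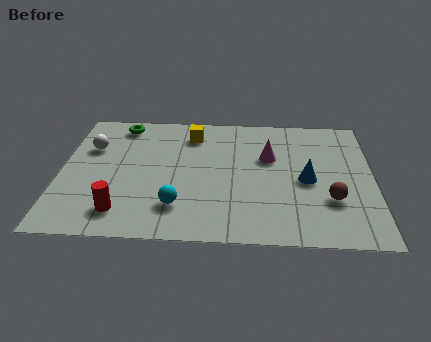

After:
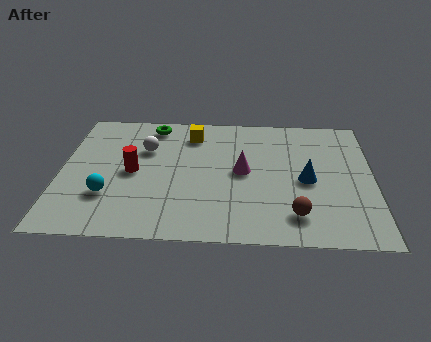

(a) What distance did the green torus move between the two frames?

1.1

The green torus moved from about (2.0, 6.6) to (3.1, 6.6), a distance of √(1.1² + 0.0²) ≈ 1.1.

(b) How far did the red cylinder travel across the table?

2.3

The red cylinder moved from about (2.2, 1.4) to (2.5, 3.7), a distance of √(0.3² + 2.3²) ≈ 2.3.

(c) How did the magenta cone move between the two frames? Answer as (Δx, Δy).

(-0.9, -0.9)

The magenta cone started near (7.2, 4.8) and ended near (6.3, 3.9).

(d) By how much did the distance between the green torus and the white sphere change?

-0.3

Before: roughly 1.8 units apart; after: 1.5. That's 0.3 units closer together.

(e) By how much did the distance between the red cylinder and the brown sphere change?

-1.2

They were about 7.2 units apart before and 6.0 after — 1.2 units closer together.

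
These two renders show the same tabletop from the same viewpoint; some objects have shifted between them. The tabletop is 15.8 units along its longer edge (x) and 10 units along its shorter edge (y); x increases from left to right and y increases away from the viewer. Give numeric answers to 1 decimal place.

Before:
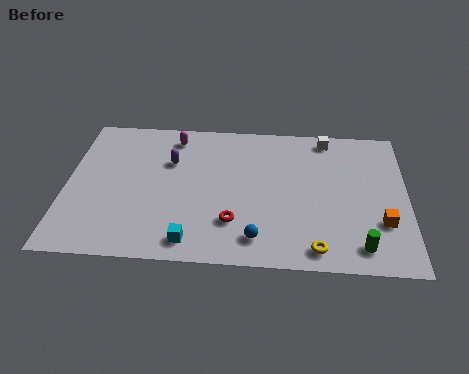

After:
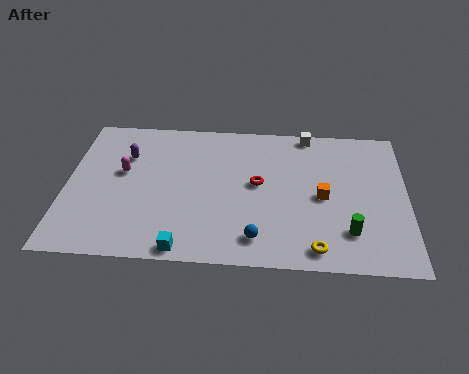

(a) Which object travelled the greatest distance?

the magenta capsule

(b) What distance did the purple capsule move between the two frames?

2.1

From (4.8, 6.7) to (2.7, 7.0), the purple capsule covered √(2.1² + 0.3²) ≈ 2.1 units.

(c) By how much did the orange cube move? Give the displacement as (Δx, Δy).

(-2.7, 1.6)

The orange cube started near (14.6, 3.1) and ended near (11.9, 4.7).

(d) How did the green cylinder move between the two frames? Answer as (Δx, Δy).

(-0.5, 0.9)

From the two frames, the green cylinder sits at roughly (13.6, 1.5) before and (13.1, 2.4) after.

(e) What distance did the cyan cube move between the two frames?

0.6

The cyan cube was near (5.9, 1.3) before and (5.6, 0.8) after, so it travelled √(0.3² + 0.5²) ≈ 0.6 units.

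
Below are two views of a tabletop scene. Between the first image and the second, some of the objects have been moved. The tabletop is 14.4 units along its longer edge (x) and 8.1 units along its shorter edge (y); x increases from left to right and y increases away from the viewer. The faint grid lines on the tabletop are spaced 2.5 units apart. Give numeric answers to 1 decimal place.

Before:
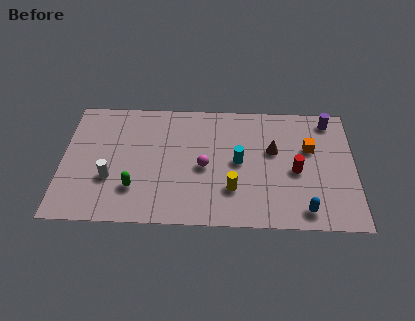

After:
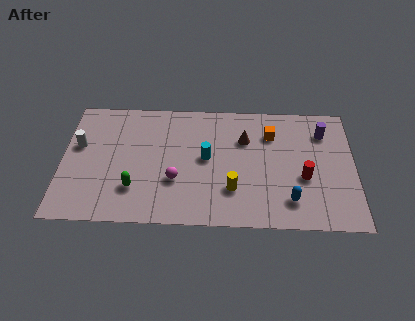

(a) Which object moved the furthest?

the white cylinder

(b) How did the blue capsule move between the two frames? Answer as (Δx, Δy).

(-0.7, 0.6)

From the two frames, the blue capsule sits at roughly (11.9, 1.1) before and (11.2, 1.7) after.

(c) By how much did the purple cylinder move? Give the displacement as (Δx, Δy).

(-0.3, -0.8)

The purple cylinder started near (13.2, 7.0) and ended near (12.9, 6.2).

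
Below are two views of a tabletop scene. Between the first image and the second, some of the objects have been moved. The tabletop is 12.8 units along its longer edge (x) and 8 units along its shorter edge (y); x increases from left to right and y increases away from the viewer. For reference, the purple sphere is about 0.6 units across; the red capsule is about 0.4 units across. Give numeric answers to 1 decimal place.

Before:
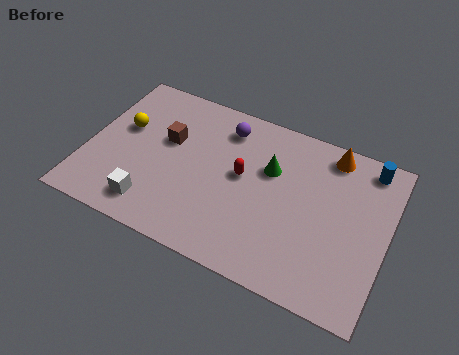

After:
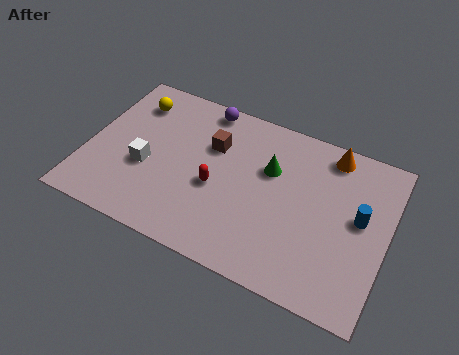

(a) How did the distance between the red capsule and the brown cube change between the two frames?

-1.3

They were about 3.3 units apart before and 2.0 after — 1.3 units closer together.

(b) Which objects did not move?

the green cone and the orange cone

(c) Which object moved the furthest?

the blue cylinder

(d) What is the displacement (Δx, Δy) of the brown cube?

(1.9, 0.5)

The brown cube started near (3.3, 4.9) and ended near (5.2, 5.4).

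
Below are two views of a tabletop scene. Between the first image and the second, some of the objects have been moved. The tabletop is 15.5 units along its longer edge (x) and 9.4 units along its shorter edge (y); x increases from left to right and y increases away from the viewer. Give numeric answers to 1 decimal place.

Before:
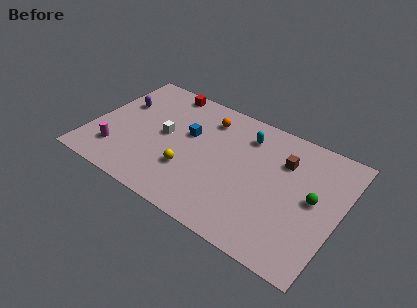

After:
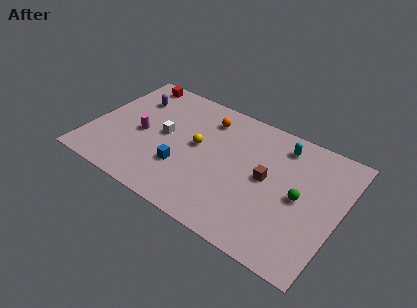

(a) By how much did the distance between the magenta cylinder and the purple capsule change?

-1.1

Before: roughly 3.9 units apart; after: 2.8. That's 1.1 units closer together.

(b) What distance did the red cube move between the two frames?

2.0

From (3.8, 8.5) to (1.8, 8.4), the red cube covered √(2.0² + 0.1²) ≈ 2.0 units.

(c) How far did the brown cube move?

2.0

From (11.8, 6.7) to (11.0, 4.9), the brown cube covered √(0.8² + 1.8²) ≈ 2.0 units.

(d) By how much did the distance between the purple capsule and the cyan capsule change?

+1.4

Before: roughly 8.0 units apart; after: 9.4. That's 1.4 units further apart.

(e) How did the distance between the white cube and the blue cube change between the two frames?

+0.8

They were about 1.6 units apart before and 2.4 after — 0.8 units further apart.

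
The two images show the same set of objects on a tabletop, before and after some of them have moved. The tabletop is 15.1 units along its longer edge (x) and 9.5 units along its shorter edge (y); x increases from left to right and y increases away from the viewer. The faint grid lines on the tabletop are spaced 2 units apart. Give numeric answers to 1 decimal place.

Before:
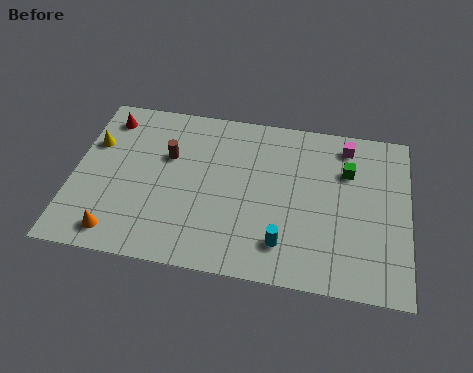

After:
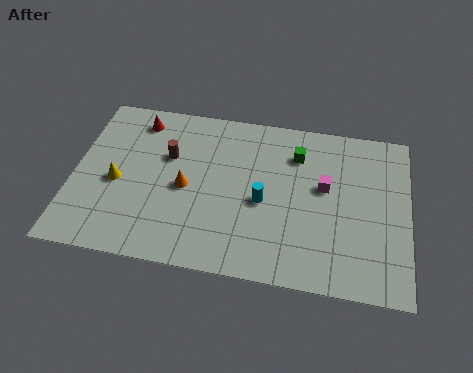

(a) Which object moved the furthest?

the orange cone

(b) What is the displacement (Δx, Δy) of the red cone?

(1.4, 0.1)

The red cone started near (1.3, 7.9) and ended near (2.7, 8.0).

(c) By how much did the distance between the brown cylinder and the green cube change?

-2.2

Before: roughly 8.1 units apart; after: 5.9. That's 2.2 units closer together.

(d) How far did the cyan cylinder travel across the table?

2.4

The cyan cylinder moved from about (9.6, 2.0) to (8.6, 4.2), a distance of √(1.0² + 2.2²) ≈ 2.4.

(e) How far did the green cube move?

2.4

The green cube was near (12.3, 6.6) before and (10.0, 7.2) after, so it travelled √(2.3² + 0.6²) ≈ 2.4 units.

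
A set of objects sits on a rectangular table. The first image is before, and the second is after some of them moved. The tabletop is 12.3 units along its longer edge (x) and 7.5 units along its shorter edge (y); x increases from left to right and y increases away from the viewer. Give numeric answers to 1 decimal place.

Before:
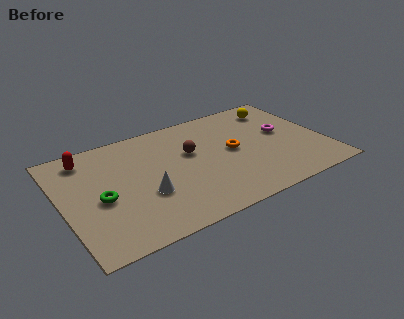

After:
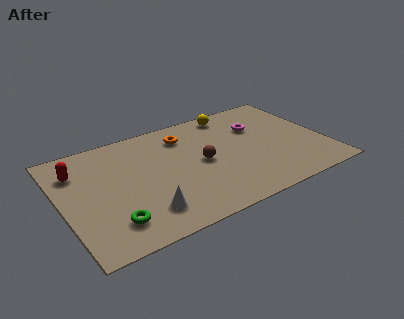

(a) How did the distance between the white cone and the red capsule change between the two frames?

+0.5

The distance was about 4.3 in the first image and 4.8 in the second, so they moved 0.5 units further apart.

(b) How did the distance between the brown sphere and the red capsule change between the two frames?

+0.9

Before: roughly 5.0 units apart; after: 5.9. That's 0.9 units further apart.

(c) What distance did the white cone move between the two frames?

1.1

From (3.7, 2.7) to (3.5, 1.6), the white cone covered √(0.2² + 1.1²) ≈ 1.1 units.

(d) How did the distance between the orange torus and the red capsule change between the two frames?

-1.9

They were about 7.0 units apart before and 5.1 after — 1.9 units closer together.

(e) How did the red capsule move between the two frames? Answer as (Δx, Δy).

(-0.5, -0.7)

The red capsule started near (1.4, 6.3) and ended near (0.9, 5.6).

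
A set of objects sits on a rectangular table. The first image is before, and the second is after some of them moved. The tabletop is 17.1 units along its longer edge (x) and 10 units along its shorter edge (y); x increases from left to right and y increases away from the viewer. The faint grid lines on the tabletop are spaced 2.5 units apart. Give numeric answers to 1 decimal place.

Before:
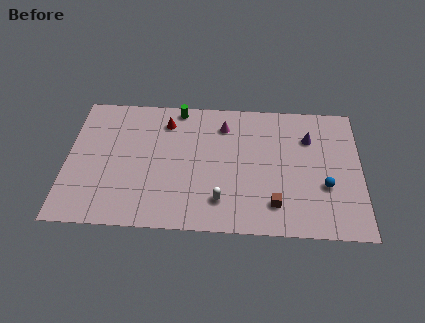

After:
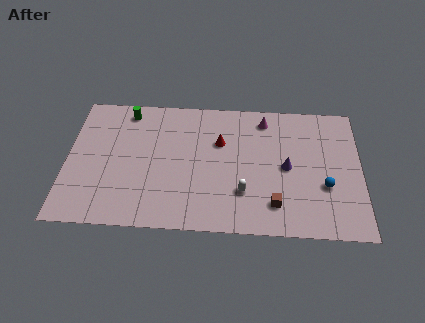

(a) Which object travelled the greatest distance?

the red cone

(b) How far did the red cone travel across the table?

3.5

From (5.7, 8.0) to (8.9, 6.6), the red cone covered √(3.2² + 1.4²) ≈ 3.5 units.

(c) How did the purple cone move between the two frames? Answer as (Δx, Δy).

(-1.3, -2.3)

The purple cone started near (14.1, 7.2) and ended near (12.8, 4.9).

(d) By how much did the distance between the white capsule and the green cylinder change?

+1.6

Before: roughly 7.4 units apart; after: 9.0. That's 1.6 units further apart.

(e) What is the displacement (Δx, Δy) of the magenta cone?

(2.4, 0.6)

The magenta cone was at about (9.1, 7.9) and moved to about (11.5, 8.5).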